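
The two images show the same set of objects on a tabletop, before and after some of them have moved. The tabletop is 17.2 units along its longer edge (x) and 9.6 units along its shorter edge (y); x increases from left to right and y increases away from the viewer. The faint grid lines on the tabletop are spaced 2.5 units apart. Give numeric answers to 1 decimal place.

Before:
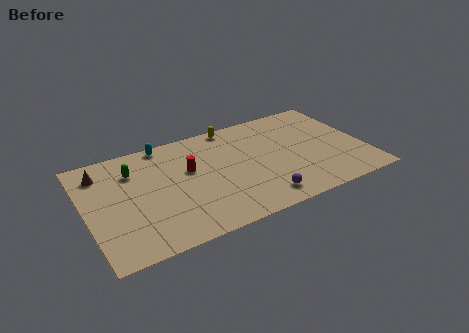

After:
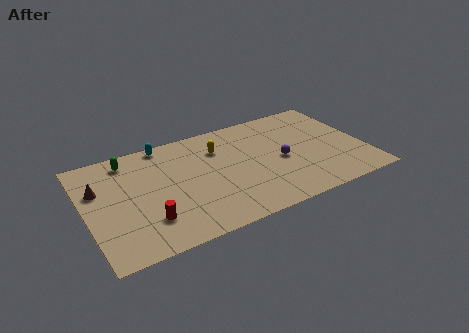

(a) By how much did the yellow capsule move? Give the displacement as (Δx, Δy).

(-1.1, -1.8)

The yellow capsule was at about (9.5, 8.8) and moved to about (8.4, 7.0).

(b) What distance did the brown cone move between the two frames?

1.4

From (1.2, 7.7) to (0.9, 6.3), the brown cone covered √(0.3² + 1.4²) ≈ 1.4 units.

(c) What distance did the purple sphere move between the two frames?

3.4

From (10.3, 1.5) to (12.0, 4.4), the purple sphere covered √(1.7² + 2.9²) ≈ 3.4 units.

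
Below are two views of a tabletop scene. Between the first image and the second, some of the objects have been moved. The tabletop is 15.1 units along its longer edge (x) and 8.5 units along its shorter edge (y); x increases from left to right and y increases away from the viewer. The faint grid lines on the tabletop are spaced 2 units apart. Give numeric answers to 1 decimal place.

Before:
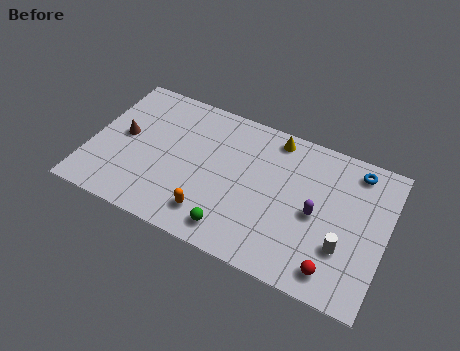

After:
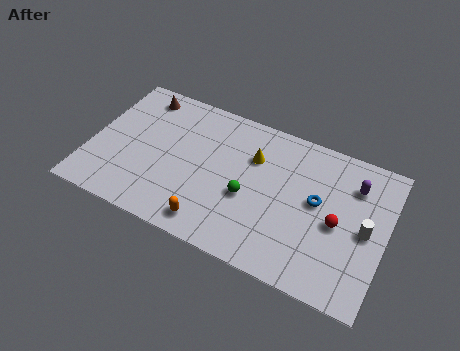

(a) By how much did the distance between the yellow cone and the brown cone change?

-1.8

The distance was about 8.1 in the first image and 6.3 in the second, so they moved 1.8 units closer together.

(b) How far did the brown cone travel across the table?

2.8

From (1.6, 4.5) to (2.1, 7.3), the brown cone covered √(0.5² + 2.8²) ≈ 2.8 units.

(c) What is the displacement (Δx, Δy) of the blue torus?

(-1.7, -2.6)

From the two frames, the blue torus sits at roughly (13.3, 7.3) before and (11.6, 4.7) after.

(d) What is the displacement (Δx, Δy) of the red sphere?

(-0.1, 2.6)

The red sphere started near (12.8, 1.3) and ended near (12.7, 3.9).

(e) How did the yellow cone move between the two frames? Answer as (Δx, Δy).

(-0.9, -1.6)

The yellow cone was at about (9.1, 7.5) and moved to about (8.2, 5.9).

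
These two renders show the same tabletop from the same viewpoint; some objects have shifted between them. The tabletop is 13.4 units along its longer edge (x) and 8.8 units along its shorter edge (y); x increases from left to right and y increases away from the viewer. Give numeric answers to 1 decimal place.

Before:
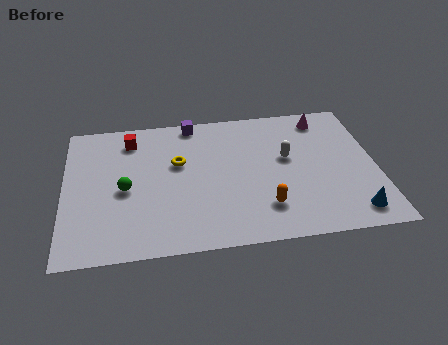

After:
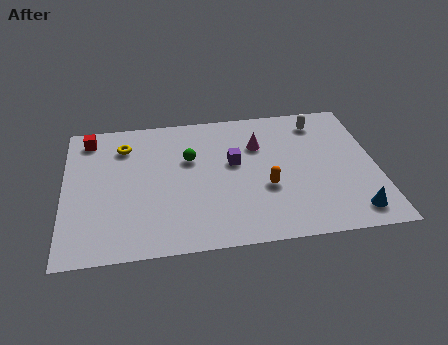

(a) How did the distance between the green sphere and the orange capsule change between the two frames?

-2.3

Before: roughly 6.2 units apart; after: 3.9. That's 2.3 units closer together.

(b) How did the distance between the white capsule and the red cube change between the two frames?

+3.0

They were about 7.0 units apart before and 10.0 after — 3.0 units further apart.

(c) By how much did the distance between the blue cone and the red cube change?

+1.7

They were about 11.0 units apart before and 12.7 after — 1.7 units further apart.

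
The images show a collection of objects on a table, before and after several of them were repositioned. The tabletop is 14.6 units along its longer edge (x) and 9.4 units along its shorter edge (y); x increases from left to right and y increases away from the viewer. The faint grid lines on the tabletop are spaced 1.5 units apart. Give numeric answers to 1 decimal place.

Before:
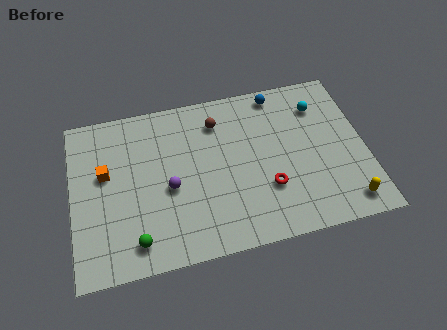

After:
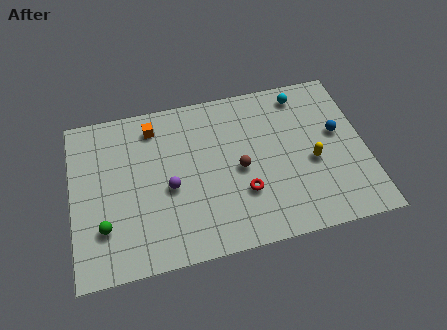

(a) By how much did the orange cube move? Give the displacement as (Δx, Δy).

(2.5, 2.2)

The orange cube started near (1.7, 5.6) and ended near (4.2, 7.8).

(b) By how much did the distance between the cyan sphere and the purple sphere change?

-0.3

Before: roughly 8.3 units apart; after: 8.0. That's 0.3 units closer together.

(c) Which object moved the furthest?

the blue sphere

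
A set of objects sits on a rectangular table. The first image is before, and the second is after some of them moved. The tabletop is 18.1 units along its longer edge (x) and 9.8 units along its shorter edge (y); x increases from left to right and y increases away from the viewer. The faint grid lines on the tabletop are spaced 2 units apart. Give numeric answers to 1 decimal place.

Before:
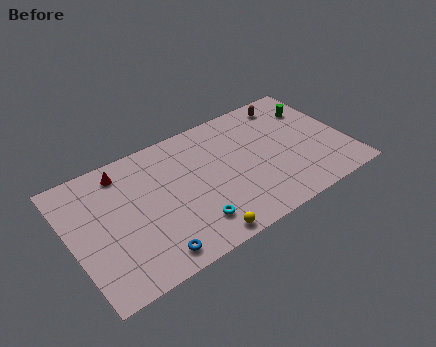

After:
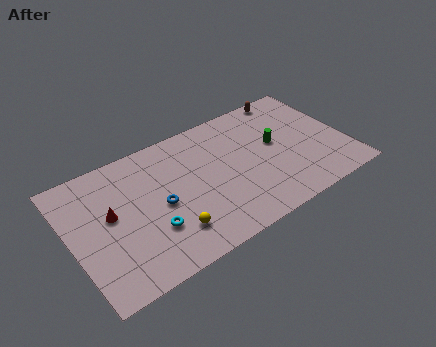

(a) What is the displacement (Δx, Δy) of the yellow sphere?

(-1.7, 1.4)

The yellow sphere was at about (7.7, 0.9) and moved to about (6.0, 2.3).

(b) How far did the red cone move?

3.0

From (3.8, 8.3) to (2.6, 5.5), the red cone covered √(1.2² + 2.8²) ≈ 3.0 units.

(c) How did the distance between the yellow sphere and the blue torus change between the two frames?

-0.8

Before: roughly 3.1 units apart; after: 2.3. That's 0.8 units closer together.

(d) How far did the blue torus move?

3.5

The blue torus was near (4.6, 1.3) before and (5.7, 4.6) after, so it travelled √(1.1² + 3.3²) ≈ 3.5 units.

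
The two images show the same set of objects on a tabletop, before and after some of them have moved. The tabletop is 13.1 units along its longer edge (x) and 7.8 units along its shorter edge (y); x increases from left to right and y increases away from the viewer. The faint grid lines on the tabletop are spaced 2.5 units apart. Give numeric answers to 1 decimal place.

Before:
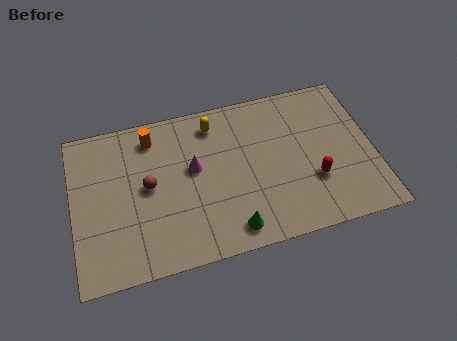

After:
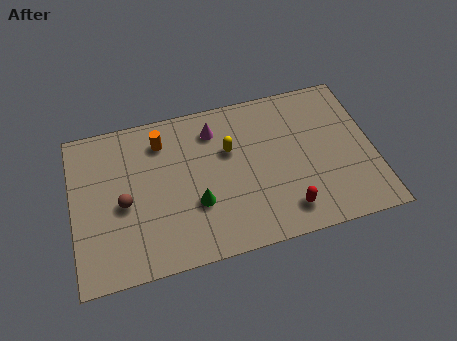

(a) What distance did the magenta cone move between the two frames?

2.0

The magenta cone moved from about (5.3, 4.5) to (6.3, 6.2), a distance of √(1.0² + 1.7²) ≈ 2.0.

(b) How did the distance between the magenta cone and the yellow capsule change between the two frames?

-0.9

They were about 2.2 units apart before and 1.3 after — 0.9 units closer together.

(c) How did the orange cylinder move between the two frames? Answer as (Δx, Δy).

(0.4, -0.3)

The orange cylinder started near (3.6, 6.5) and ended near (4.0, 6.2).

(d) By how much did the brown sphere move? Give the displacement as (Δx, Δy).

(-1.1, -0.6)

From the two frames, the brown sphere sits at roughly (3.3, 4.1) before and (2.2, 3.5) after.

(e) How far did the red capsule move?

1.8

The red capsule moved from about (10.4, 2.6) to (9.1, 1.4), a distance of √(1.3² + 1.2²) ≈ 1.8.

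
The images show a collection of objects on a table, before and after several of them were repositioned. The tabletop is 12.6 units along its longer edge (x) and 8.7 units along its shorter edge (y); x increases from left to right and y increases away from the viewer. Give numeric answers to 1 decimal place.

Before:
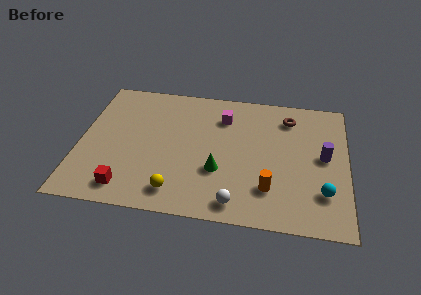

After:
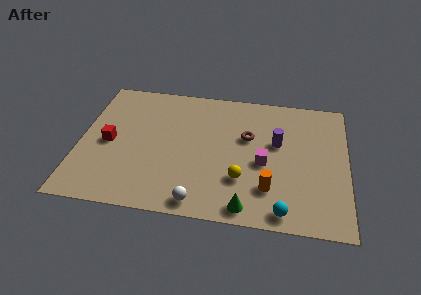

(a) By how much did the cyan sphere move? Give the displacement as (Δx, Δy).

(-1.8, -1.4)

The cyan sphere started near (11.5, 2.3) and ended near (9.7, 0.9).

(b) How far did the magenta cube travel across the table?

3.4

The magenta cube moved from about (6.7, 6.6) to (8.7, 3.8), a distance of √(2.0² + 2.8²) ≈ 3.4.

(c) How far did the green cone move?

2.5

From (6.6, 3.0) to (8.0, 0.9), the green cone covered √(1.4² + 2.1²) ≈ 2.5 units.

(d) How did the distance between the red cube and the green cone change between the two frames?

+2.8

The distance was about 4.5 in the first image and 7.3 in the second, so they moved 2.8 units further apart.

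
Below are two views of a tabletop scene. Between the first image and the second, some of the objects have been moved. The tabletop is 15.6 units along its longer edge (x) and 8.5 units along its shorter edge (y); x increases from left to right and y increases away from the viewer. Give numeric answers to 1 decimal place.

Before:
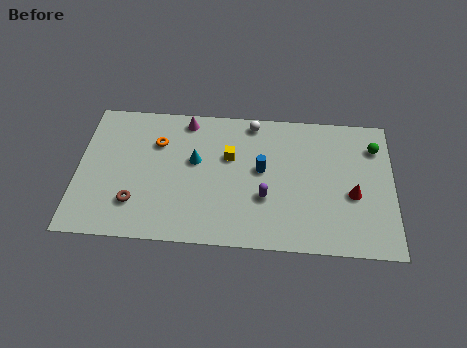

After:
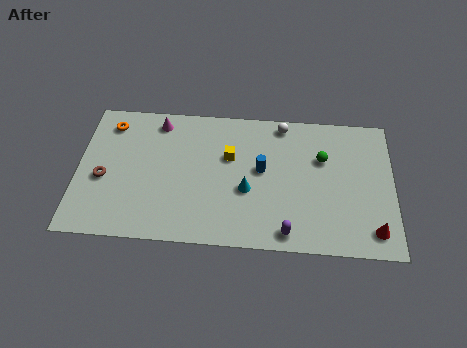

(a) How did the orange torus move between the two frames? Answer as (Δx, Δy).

(-2.4, 1.0)

The orange torus was at about (3.9, 6.0) and moved to about (1.5, 7.0).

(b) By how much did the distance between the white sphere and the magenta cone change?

+2.9

Before: roughly 3.3 units apart; after: 6.2. That's 2.9 units further apart.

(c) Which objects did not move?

the yellow cube and the blue cylinder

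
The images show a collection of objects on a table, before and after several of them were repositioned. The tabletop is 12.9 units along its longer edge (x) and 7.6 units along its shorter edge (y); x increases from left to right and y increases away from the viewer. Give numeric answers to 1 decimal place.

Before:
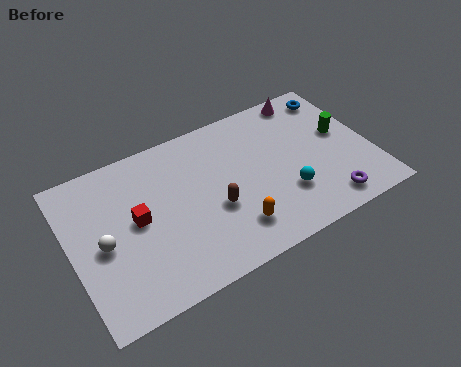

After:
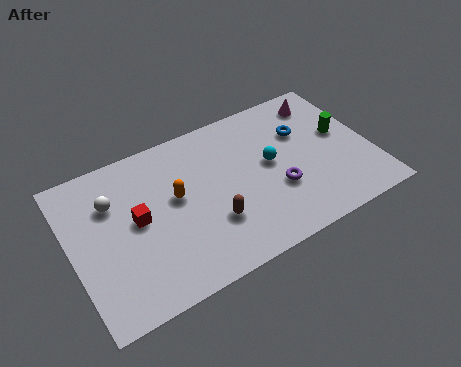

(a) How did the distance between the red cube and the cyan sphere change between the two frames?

-0.6

Before: roughly 6.4 units apart; after: 5.8. That's 0.6 units closer together.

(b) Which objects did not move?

the green cylinder and the red cube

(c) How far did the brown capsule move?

0.6

From (6.0, 3.0) to (5.8, 2.4), the brown capsule covered √(0.2² + 0.6²) ≈ 0.6 units.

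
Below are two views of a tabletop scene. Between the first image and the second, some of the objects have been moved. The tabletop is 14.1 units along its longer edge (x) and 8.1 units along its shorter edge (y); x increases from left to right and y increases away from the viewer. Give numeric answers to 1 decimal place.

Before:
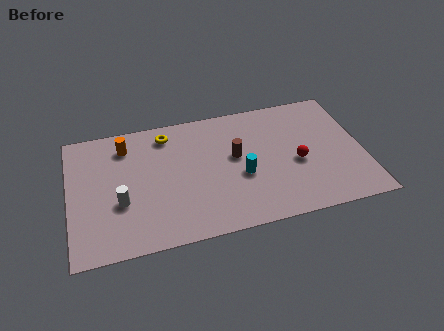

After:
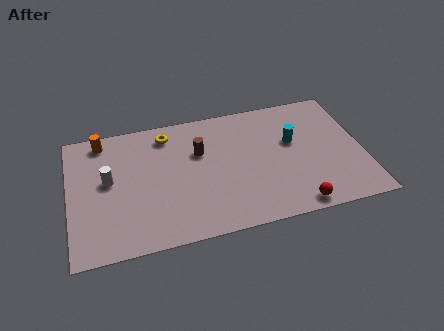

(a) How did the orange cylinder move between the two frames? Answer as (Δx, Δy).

(-1.1, 0.6)

From the two frames, the orange cylinder sits at roughly (2.8, 6.5) before and (1.7, 7.1) after.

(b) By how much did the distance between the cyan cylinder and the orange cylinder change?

+3.1

The distance was about 6.3 in the first image and 9.4 in the second, so they moved 3.1 units further apart.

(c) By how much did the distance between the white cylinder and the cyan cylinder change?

+3.1

They were about 5.8 units apart before and 8.9 after — 3.1 units further apart.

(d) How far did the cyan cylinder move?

3.1

From (8.2, 3.3) to (10.8, 4.9), the cyan cylinder covered √(2.6² + 1.6²) ≈ 3.1 units.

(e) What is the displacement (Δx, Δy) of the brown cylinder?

(-1.7, 0.7)

The brown cylinder started near (8.0, 4.6) and ended near (6.3, 5.3).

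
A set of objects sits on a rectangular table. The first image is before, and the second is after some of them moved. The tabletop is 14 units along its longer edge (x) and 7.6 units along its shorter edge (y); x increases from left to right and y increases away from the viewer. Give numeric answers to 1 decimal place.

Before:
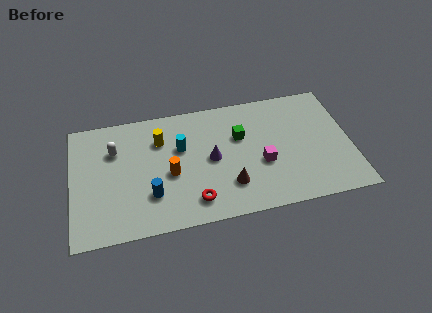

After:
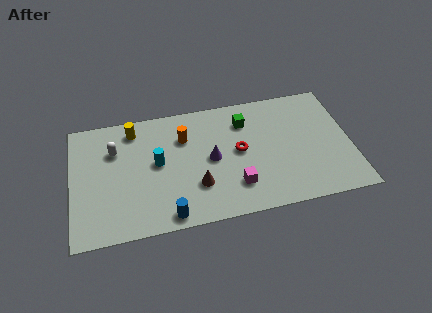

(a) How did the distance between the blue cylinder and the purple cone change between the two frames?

+0.3

They were about 3.5 units apart before and 3.8 after — 0.3 units further apart.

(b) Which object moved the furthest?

the red torus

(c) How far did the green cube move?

0.9

The green cube was near (8.5, 4.9) before and (8.8, 5.8) after, so it travelled √(0.3² + 0.9²) ≈ 0.9 units.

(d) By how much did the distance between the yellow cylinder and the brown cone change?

+0.3

The distance was about 4.8 in the first image and 5.1 in the second, so they moved 0.3 units further apart.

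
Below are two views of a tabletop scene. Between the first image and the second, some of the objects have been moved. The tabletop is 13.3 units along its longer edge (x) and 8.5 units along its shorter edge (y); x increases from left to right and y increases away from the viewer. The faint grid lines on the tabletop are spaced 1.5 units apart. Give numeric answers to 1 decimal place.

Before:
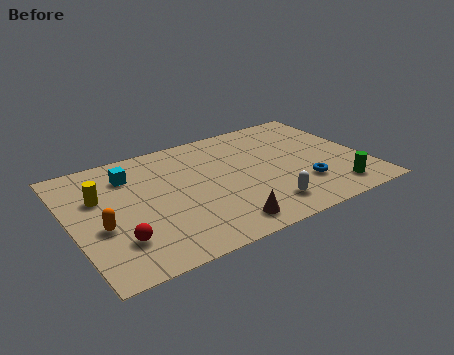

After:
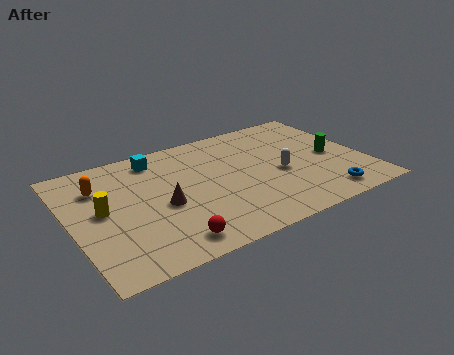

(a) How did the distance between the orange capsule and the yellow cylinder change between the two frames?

-0.4

The distance was about 2.1 in the first image and 1.7 in the second, so they moved 0.4 units closer together.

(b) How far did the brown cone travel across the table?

3.4

The brown cone was near (6.3, 1.2) before and (4.0, 3.7) after, so it travelled √(2.3² + 2.5²) ≈ 3.4 units.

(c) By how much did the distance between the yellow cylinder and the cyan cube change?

+2.1

The distance was about 1.8 in the first image and 3.9 in the second, so they moved 2.1 units further apart.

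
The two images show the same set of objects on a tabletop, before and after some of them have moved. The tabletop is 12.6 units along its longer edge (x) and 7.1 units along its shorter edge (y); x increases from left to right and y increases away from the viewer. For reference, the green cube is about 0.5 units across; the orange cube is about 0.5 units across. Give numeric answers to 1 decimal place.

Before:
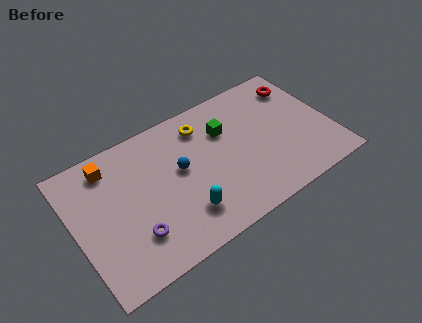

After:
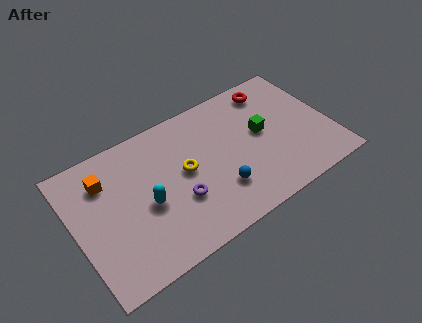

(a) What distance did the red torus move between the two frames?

1.4

From (11.5, 5.6) to (10.2, 6.0), the red torus covered √(1.3² + 0.4²) ≈ 1.4 units.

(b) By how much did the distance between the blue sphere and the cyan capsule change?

+1.3

The distance was about 2.3 in the first image and 3.6 in the second, so they moved 1.3 units further apart.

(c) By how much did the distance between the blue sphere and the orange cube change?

+2.4

They were about 3.7 units apart before and 6.1 after — 2.4 units further apart.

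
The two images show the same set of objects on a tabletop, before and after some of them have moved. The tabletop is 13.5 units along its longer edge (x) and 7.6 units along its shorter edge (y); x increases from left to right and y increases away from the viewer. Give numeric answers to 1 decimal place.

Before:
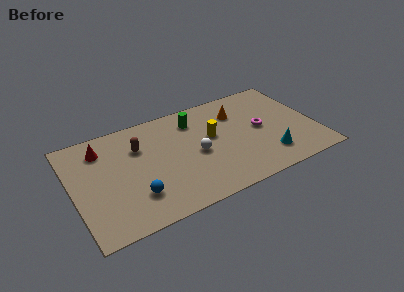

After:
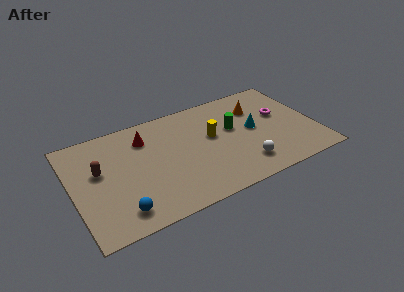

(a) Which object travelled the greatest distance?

the white sphere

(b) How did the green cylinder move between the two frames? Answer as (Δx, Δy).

(2.0, -1.5)

From the two frames, the green cylinder sits at roughly (7.0, 6.0) before and (9.0, 4.5) after.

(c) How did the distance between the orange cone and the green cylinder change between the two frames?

-0.6

Before: roughly 2.4 units apart; after: 1.8. That's 0.6 units closer together.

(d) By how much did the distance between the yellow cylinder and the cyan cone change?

-1.6

The distance was about 3.9 in the first image and 2.3 in the second, so they moved 1.6 units closer together.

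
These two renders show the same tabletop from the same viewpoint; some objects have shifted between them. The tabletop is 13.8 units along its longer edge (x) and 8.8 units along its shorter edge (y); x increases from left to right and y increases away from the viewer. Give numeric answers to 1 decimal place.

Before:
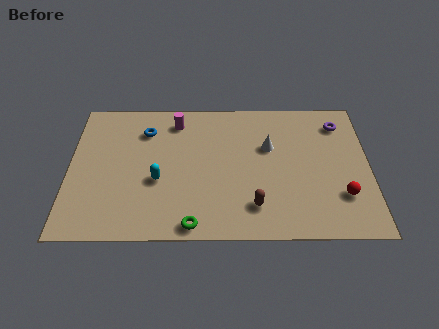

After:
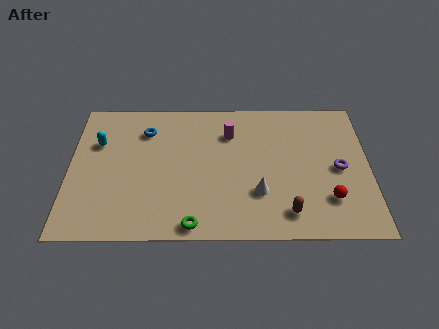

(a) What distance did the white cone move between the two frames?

2.9

The white cone moved from about (9.2, 5.6) to (8.7, 2.7), a distance of √(0.5² + 2.9²) ≈ 2.9.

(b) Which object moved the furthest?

the cyan capsule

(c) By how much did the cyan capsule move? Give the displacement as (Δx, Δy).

(-2.8, 2.4)

From the two frames, the cyan capsule sits at roughly (4.1, 3.5) before and (1.3, 5.9) after.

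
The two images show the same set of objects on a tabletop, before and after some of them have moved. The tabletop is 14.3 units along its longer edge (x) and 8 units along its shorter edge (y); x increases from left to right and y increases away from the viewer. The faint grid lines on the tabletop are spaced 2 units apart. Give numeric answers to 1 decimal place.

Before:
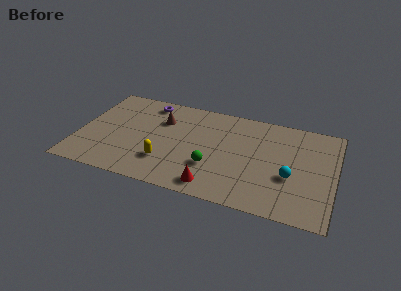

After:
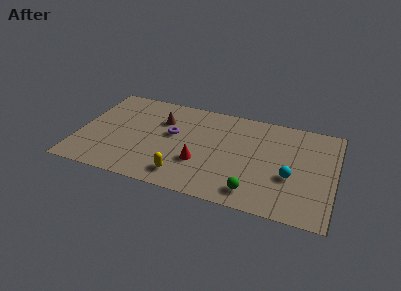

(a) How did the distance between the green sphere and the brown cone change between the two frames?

+2.7

They were about 4.3 units apart before and 7.0 after — 2.7 units further apart.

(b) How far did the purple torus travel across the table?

2.8

From (3.6, 6.9) to (5.2, 4.6), the purple torus covered √(1.6² + 2.3²) ≈ 2.8 units.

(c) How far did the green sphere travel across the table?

2.7

The green sphere was near (7.6, 2.6) before and (10.0, 1.3) after, so it travelled √(2.4² + 1.3²) ≈ 2.7 units.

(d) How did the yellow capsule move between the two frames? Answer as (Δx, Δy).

(1.1, -0.8)

The yellow capsule was at about (5.0, 2.2) and moved to about (6.1, 1.4).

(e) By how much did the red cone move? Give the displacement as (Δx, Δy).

(-0.9, 1.6)

From the two frames, the red cone sits at roughly (7.8, 1.1) before and (6.9, 2.7) after.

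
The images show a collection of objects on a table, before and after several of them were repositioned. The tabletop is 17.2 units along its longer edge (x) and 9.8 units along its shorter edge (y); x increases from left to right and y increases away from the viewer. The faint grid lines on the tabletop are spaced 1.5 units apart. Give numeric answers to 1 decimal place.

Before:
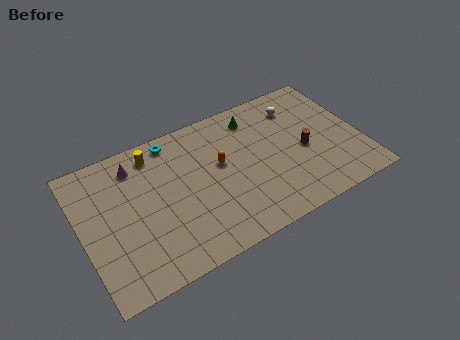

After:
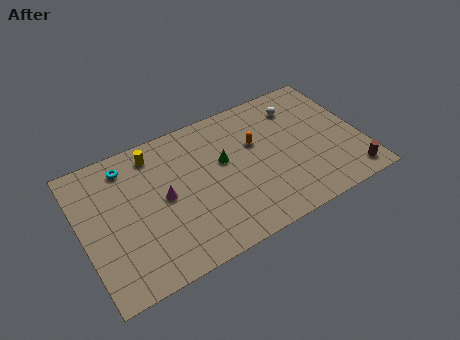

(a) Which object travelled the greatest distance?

the brown cylinder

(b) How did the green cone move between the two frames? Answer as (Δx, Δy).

(-2.3, -2.3)

The green cone was at about (11.1, 8.1) and moved to about (8.8, 5.8).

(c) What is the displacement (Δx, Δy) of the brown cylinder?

(2.4, -3.1)

The brown cylinder started near (13.7, 4.4) and ended near (16.1, 1.3).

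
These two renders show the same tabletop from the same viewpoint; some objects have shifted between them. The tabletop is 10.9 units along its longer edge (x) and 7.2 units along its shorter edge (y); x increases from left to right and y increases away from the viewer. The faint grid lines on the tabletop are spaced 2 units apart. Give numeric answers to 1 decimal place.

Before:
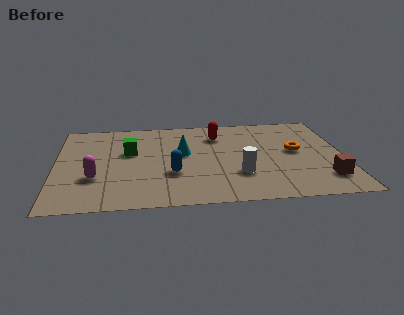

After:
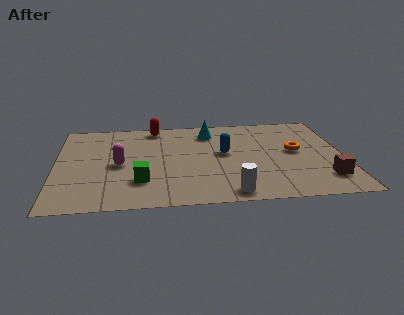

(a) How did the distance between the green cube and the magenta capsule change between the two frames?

-0.8

Before: roughly 2.4 units apart; after: 1.6. That's 0.8 units closer together.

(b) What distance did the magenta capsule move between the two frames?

1.3

The magenta capsule was near (1.5, 2.4) before and (2.4, 3.4) after, so it travelled √(0.9² + 1.0²) ≈ 1.3 units.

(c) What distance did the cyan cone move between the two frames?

2.0

From (4.8, 4.1) to (5.9, 5.8), the cyan cone covered √(1.1² + 1.7²) ≈ 2.0 units.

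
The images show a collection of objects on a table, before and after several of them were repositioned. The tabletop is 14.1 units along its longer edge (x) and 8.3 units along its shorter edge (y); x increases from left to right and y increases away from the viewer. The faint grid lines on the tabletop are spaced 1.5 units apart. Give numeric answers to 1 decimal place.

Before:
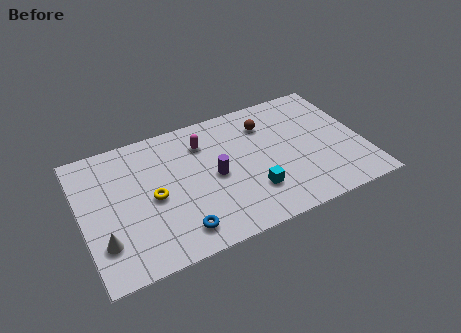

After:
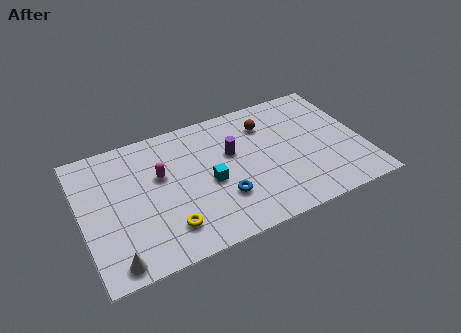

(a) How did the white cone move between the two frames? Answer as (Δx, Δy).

(0.4, -1.3)

The white cone was at about (0.9, 2.2) and moved to about (1.3, 0.9).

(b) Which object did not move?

the brown sphere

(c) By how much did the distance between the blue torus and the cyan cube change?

-2.6

The distance was about 3.9 in the first image and 1.3 in the second, so they moved 2.6 units closer together.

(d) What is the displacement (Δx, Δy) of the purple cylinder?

(1.0, 1.1)

The purple cylinder started near (6.6, 4.0) and ended near (7.6, 5.1).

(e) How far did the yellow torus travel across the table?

2.2

The yellow torus was near (3.5, 3.9) before and (4.0, 1.8) after, so it travelled √(0.5² + 2.1²) ≈ 2.2 units.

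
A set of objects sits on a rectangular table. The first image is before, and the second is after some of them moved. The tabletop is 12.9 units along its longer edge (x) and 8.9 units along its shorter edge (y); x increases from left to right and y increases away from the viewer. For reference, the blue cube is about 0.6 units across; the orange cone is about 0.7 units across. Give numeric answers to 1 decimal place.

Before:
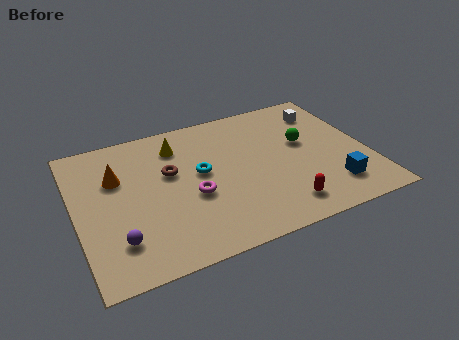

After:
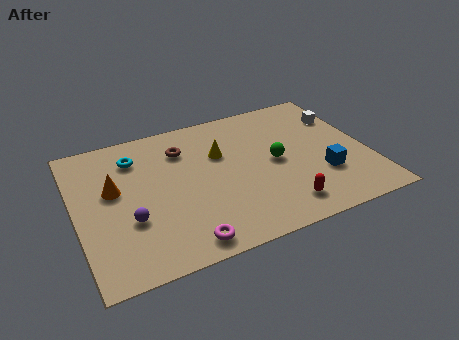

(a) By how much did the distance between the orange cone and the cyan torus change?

-1.7

They were about 3.7 units apart before and 2.0 after — 1.7 units closer together.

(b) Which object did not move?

the red capsule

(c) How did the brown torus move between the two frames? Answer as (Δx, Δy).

(0.7, 1.3)

The brown torus was at about (4.2, 5.4) and moved to about (4.9, 6.7).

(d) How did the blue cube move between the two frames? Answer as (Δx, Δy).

(-0.3, 0.9)

The blue cube started near (11.0, 1.9) and ended near (10.7, 2.8).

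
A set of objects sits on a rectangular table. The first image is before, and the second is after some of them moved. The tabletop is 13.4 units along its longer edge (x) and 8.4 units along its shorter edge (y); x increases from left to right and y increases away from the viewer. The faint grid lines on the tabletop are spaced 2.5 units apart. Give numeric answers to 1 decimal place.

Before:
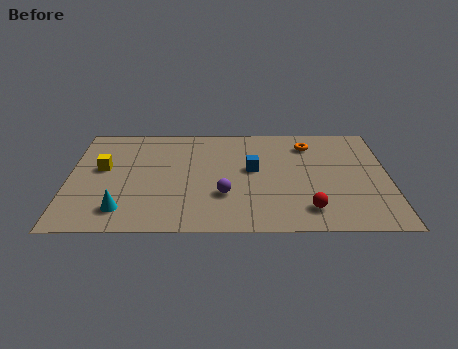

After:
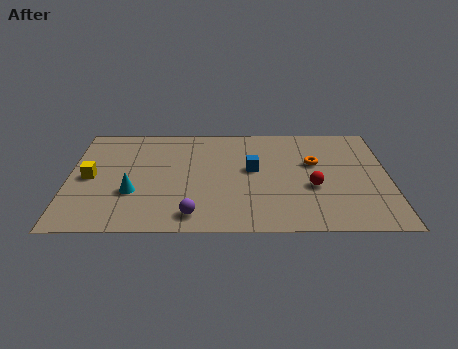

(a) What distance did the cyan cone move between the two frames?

1.4

The cyan cone was near (2.3, 1.6) before and (2.7, 2.9) after, so it travelled √(0.4² + 1.3²) ≈ 1.4 units.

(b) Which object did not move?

the blue cube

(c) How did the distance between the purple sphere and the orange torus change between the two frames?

+1.1

Before: roughly 5.4 units apart; after: 6.5. That's 1.1 units further apart.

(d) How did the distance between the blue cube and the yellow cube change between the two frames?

+0.5

They were about 6.3 units apart before and 6.8 after — 0.5 units further apart.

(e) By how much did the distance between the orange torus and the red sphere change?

-3.2

The distance was about 5.1 in the first image and 1.9 in the second, so they moved 3.2 units closer together.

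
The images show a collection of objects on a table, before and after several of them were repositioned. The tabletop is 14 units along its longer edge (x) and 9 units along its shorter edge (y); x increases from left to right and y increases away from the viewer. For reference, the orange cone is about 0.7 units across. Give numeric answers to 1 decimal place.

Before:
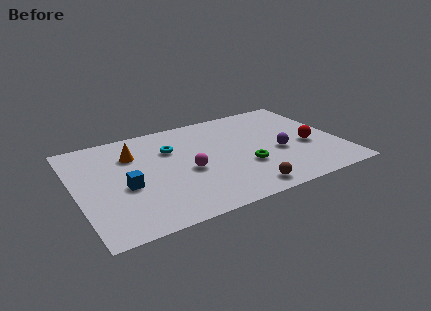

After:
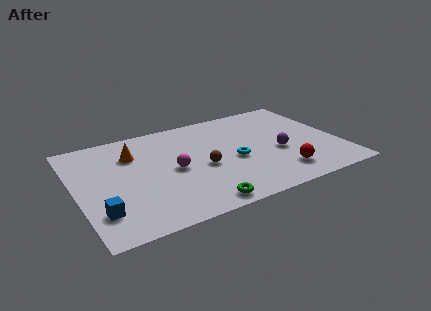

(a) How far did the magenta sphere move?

0.8

From (5.8, 3.9) to (5.1, 4.3), the magenta sphere covered √(0.7² + 0.4²) ≈ 0.8 units.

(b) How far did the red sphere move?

2.6

From (12.3, 3.7) to (10.5, 1.8), the red sphere covered √(1.8² + 1.9²) ≈ 2.6 units.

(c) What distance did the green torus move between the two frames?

3.6

The green torus moved from about (8.8, 3.1) to (6.0, 0.9), a distance of √(2.8² + 2.2²) ≈ 3.6.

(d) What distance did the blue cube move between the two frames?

2.2

The blue cube was near (2.5, 3.8) before and (1.0, 2.2) after, so it travelled √(1.5² + 1.6²) ≈ 2.2 units.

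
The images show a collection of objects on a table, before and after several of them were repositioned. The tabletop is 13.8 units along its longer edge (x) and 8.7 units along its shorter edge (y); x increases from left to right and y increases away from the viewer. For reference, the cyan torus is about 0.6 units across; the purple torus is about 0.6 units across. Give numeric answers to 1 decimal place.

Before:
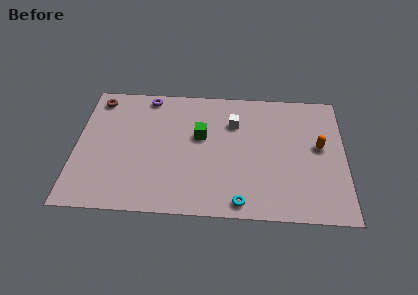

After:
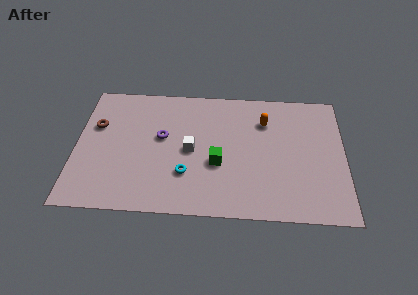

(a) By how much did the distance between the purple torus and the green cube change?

-0.5

The distance was about 3.8 in the first image and 3.3 in the second, so they moved 0.5 units closer together.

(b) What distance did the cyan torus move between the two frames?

3.3

The cyan torus was near (8.5, 0.9) before and (5.7, 2.6) after, so it travelled √(2.8² + 1.7²) ≈ 3.3 units.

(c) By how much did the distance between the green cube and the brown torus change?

+0.8

The distance was about 5.9 in the first image and 6.7 in the second, so they moved 0.8 units further apart.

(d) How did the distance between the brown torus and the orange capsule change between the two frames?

-3.1

The distance was about 11.8 in the first image and 8.7 in the second, so they moved 3.1 units closer together.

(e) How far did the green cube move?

2.0

The green cube moved from about (6.4, 5.2) to (7.3, 3.4), a distance of √(0.9² + 1.8²) ≈ 2.0.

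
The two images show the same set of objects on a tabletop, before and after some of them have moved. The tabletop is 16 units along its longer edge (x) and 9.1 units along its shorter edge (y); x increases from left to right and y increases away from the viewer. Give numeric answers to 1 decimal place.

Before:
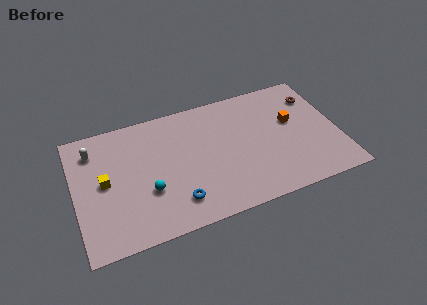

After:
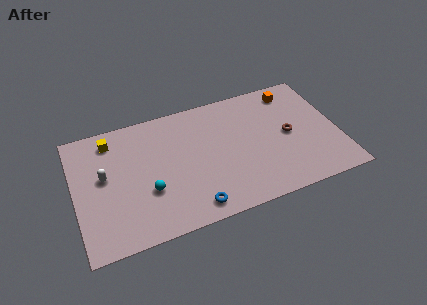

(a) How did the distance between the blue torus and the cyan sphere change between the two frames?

+1.1

Before: roughly 2.1 units apart; after: 3.2. That's 1.1 units further apart.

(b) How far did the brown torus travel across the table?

3.1

From (14.9, 6.9) to (13.0, 4.5), the brown torus covered √(1.9² + 2.4²) ≈ 3.1 units.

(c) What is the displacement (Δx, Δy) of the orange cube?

(0.3, 2.3)

The orange cube started near (13.3, 5.4) and ended near (13.6, 7.7).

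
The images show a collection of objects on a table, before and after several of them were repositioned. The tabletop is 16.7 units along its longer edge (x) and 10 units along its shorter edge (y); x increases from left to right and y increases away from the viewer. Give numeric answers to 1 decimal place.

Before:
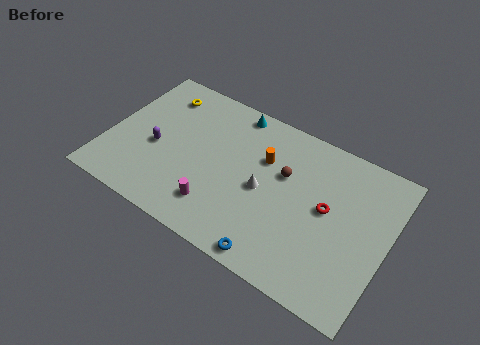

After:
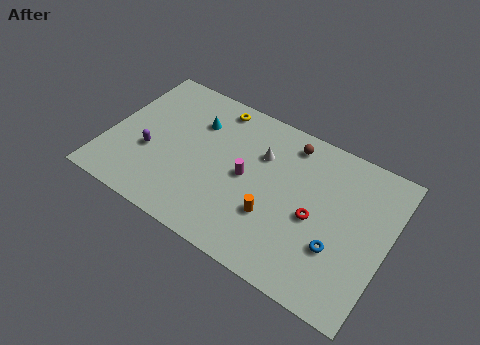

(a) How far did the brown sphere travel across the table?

2.2

The brown sphere moved from about (10.4, 6.3) to (10.4, 8.5), a distance of √(0.0² + 2.2²) ≈ 2.2.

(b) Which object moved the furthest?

the blue torus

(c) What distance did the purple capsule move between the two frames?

0.6

The purple capsule moved from about (2.9, 4.3) to (2.6, 3.8), a distance of √(0.3² + 0.5²) ≈ 0.6.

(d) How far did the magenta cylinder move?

3.1

The magenta cylinder moved from about (7.0, 2.2) to (8.3, 5.0), a distance of √(1.3² + 2.8²) ≈ 3.1.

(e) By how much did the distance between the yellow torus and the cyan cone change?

-2.7

The distance was about 4.5 in the first image and 1.8 in the second, so they moved 2.7 units closer together.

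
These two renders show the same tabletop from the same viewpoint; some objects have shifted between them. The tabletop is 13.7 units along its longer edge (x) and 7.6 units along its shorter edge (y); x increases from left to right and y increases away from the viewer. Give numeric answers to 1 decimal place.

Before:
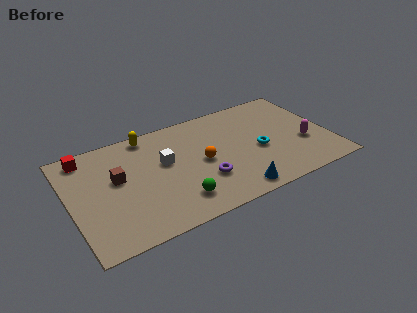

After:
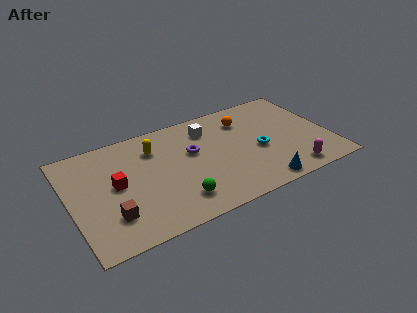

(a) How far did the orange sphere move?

3.3

From (6.9, 3.7) to (9.5, 5.8), the orange sphere covered √(2.6² + 2.1²) ≈ 3.3 units.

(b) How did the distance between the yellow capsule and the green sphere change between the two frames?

-1.1

The distance was about 5.3 in the first image and 4.2 in the second, so they moved 1.1 units closer together.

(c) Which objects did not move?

the green sphere and the cyan torus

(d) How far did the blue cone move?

1.4

The blue cone moved from about (8.2, 0.9) to (9.6, 0.8), a distance of √(1.4² + 0.1²) ≈ 1.4.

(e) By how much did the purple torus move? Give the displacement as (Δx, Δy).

(-0.3, 2.2)

The purple torus started near (6.8, 2.4) and ended near (6.5, 4.6).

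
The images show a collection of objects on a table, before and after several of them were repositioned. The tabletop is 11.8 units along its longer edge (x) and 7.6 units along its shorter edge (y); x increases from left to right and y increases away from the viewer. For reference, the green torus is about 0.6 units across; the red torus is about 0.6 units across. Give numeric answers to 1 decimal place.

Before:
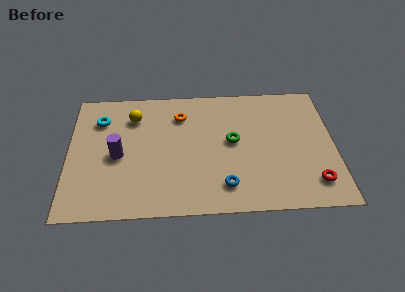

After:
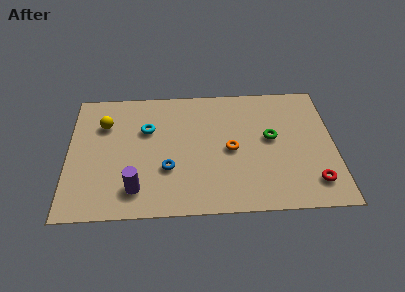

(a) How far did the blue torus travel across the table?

2.7

From (6.9, 1.5) to (4.4, 2.6), the blue torus covered √(2.5² + 1.1²) ≈ 2.7 units.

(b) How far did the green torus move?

1.7

From (7.3, 4.1) to (9.0, 4.2), the green torus covered √(1.7² + 0.1²) ≈ 1.7 units.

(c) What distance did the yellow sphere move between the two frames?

1.4

The yellow sphere moved from about (2.9, 5.8) to (1.6, 5.4), a distance of √(1.3² + 0.4²) ≈ 1.4.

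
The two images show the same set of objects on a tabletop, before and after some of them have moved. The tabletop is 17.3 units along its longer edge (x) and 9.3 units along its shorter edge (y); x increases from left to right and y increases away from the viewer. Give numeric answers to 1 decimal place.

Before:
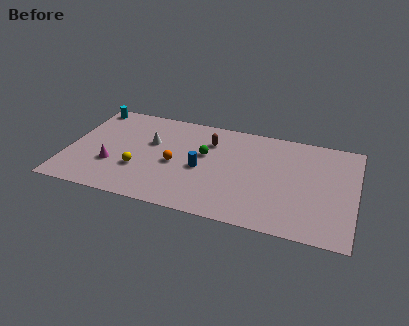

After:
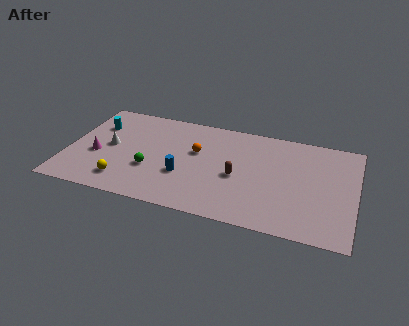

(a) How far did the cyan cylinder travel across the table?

1.8

From (0.9, 8.3) to (1.5, 6.6), the cyan cylinder covered √(0.6² + 1.7²) ≈ 1.8 units.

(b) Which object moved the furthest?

the green sphere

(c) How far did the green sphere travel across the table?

3.9

The green sphere moved from about (8.2, 5.6) to (5.1, 3.3), a distance of √(3.1² + 2.3²) ≈ 3.9.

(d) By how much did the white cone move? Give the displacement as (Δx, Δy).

(-2.4, -1.0)

The white cone started near (4.9, 5.8) and ended near (2.5, 4.8).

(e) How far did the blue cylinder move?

1.3

The blue cylinder moved from about (8.1, 4.2) to (7.1, 3.3), a distance of √(1.0² + 0.9²) ≈ 1.3.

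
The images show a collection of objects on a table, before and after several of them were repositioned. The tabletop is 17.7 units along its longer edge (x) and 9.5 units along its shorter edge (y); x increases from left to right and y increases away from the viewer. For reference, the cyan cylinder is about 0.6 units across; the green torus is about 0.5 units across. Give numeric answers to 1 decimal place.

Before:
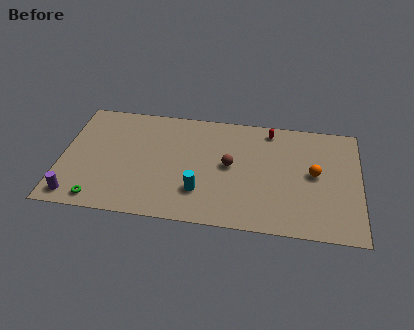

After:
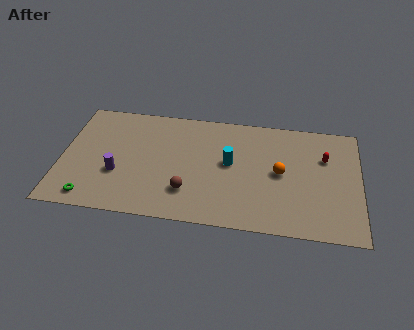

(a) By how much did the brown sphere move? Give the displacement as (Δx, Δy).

(-2.4, -2.5)

The brown sphere was at about (10.0, 5.0) and moved to about (7.6, 2.5).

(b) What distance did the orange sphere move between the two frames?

2.0

The orange sphere was near (15.0, 5.0) before and (13.0, 4.8) after, so it travelled √(2.0² + 0.2²) ≈ 2.0 units.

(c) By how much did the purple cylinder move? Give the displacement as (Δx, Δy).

(2.4, 2.2)

From the two frames, the purple cylinder sits at roughly (1.0, 1.2) before and (3.4, 3.4) after.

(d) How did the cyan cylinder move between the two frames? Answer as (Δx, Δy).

(1.7, 2.6)

The cyan cylinder was at about (8.3, 2.6) and moved to about (10.0, 5.2).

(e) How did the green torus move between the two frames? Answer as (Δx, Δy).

(-0.5, 0.1)

From the two frames, the green torus sits at roughly (2.4, 1.1) before and (1.9, 1.2) after.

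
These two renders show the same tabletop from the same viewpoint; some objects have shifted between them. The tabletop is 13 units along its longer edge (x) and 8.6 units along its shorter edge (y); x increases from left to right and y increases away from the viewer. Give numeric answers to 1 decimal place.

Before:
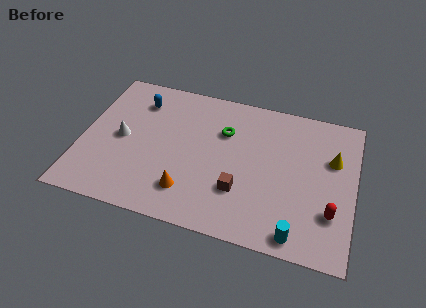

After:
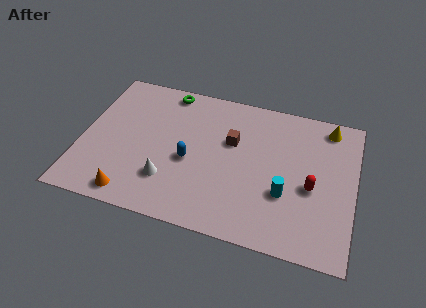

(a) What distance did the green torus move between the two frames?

3.4

The green torus moved from about (6.7, 5.9) to (3.8, 7.7), a distance of √(2.9² + 1.8²) ≈ 3.4.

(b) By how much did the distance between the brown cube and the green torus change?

+0.6

Before: roughly 3.4 units apart; after: 4.0. That's 0.6 units further apart.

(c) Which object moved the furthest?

the blue capsule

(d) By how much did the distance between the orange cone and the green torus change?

+2.6

They were about 4.2 units apart before and 6.8 after — 2.6 units further apart.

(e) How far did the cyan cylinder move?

2.2

The cyan cylinder moved from about (10.5, 0.9) to (9.8, 3.0), a distance of √(0.7² + 2.1²) ≈ 2.2.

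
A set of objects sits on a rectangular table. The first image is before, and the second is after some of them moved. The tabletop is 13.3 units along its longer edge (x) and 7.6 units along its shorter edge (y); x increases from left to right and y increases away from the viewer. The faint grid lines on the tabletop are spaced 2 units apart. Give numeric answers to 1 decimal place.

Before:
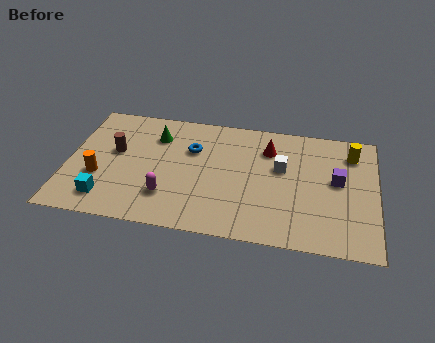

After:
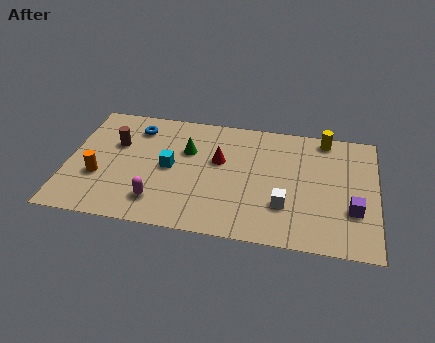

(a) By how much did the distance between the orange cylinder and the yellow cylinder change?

-0.9

The distance was about 11.3 in the first image and 10.4 in the second, so they moved 0.9 units closer together.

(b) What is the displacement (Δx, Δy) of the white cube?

(0.2, -2.3)

The white cube started near (9.2, 4.6) and ended near (9.4, 2.3).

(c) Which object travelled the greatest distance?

the cyan cube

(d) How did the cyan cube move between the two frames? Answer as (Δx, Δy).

(2.6, 2.4)

The cyan cube was at about (1.8, 1.4) and moved to about (4.4, 3.8).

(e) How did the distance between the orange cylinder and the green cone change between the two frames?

+0.6

Before: roughly 3.8 units apart; after: 4.4. That's 0.6 units further apart.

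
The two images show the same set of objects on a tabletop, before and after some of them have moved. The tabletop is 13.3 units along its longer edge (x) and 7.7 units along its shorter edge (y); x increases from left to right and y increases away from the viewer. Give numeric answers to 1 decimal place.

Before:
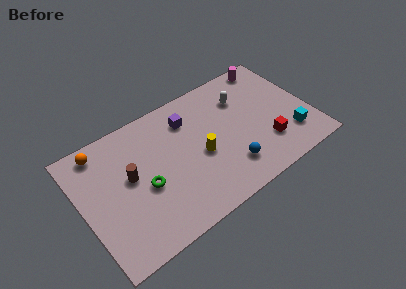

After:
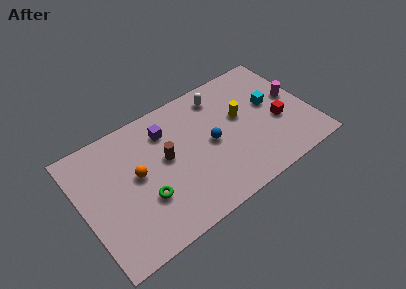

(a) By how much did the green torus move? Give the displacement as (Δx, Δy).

(-0.1, -0.7)

The green torus started near (3.5, 3.3) and ended near (3.4, 2.6).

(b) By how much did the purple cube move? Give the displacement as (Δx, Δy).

(-1.3, 0.0)

The purple cube was at about (6.5, 5.9) and moved to about (5.2, 5.9).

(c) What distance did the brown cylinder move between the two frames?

2.1

The brown cylinder was near (2.8, 4.3) before and (4.9, 4.3) after, so it travelled √(2.1² + 0.0²) ≈ 2.1 units.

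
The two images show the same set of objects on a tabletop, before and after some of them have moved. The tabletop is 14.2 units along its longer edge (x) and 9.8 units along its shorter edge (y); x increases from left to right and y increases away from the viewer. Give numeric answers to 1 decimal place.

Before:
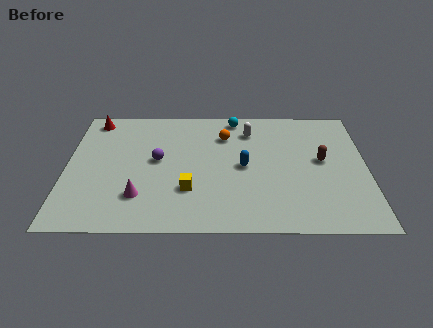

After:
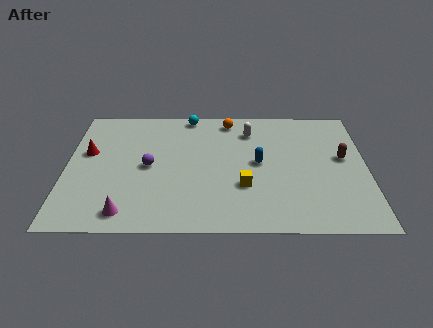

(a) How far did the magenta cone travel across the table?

1.3

The magenta cone was near (3.5, 2.5) before and (2.9, 1.3) after, so it travelled √(0.6² + 1.2²) ≈ 1.3 units.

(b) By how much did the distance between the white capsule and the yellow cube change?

-1.1

The distance was about 5.5 in the first image and 4.4 in the second, so they moved 1.1 units closer together.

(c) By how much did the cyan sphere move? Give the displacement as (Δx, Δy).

(-2.2, 0.2)

The cyan sphere was at about (8.0, 8.8) and moved to about (5.8, 9.0).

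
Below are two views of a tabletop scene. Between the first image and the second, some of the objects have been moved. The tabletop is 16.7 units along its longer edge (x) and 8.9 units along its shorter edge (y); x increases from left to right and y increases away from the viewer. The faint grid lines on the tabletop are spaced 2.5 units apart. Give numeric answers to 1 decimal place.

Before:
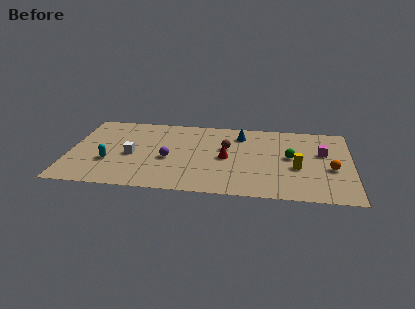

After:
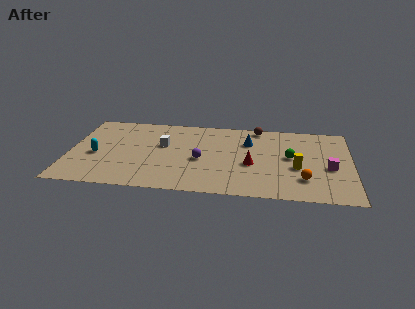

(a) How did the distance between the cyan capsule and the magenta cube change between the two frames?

+1.0

Before: roughly 12.8 units apart; after: 13.8. That's 1.0 units further apart.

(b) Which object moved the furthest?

the brown sphere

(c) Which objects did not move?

the green sphere and the yellow cylinder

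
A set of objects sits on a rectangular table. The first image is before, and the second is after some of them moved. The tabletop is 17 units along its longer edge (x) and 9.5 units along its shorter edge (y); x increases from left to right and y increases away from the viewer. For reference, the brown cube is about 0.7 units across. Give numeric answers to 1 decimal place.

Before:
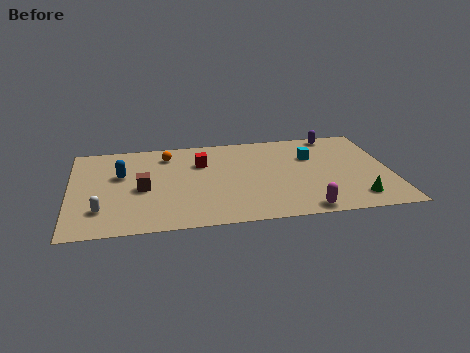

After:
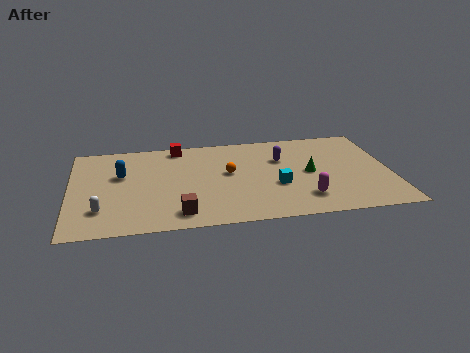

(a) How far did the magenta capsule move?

1.2

The magenta capsule was near (12.2, 0.9) before and (12.3, 2.1) after, so it travelled √(0.1² + 1.2²) ≈ 1.2 units.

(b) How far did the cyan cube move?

3.4

The cyan cube moved from about (12.9, 6.4) to (10.9, 3.6), a distance of √(2.0² + 2.8²) ≈ 3.4.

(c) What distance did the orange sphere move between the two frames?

4.0

The orange sphere was near (5.2, 7.7) before and (8.4, 5.3) after, so it travelled √(3.2² + 2.4²) ≈ 4.0 units.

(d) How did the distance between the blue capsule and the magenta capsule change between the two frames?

-0.4

The distance was about 10.7 in the first image and 10.3 in the second, so they moved 0.4 units closer together.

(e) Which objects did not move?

the white capsule and the blue capsule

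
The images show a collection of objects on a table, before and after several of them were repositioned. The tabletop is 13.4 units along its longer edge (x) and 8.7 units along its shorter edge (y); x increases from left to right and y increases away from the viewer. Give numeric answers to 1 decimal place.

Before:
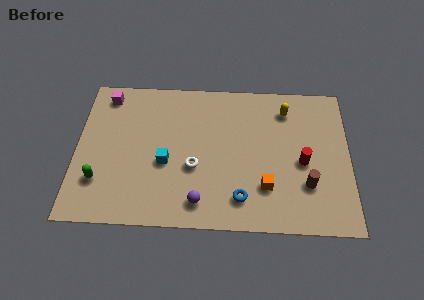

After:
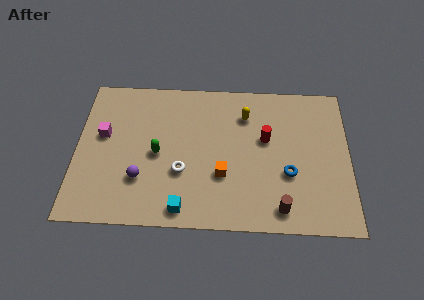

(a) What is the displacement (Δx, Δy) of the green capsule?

(2.8, 1.7)

The green capsule was at about (1.2, 2.4) and moved to about (4.0, 4.1).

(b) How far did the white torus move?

0.7

The white torus was near (5.8, 3.4) before and (5.2, 3.1) after, so it travelled √(0.6² + 0.3²) ≈ 0.7 units.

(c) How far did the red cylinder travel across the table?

2.2

The red cylinder moved from about (11.1, 3.9) to (9.3, 5.2), a distance of √(1.8² + 1.3²) ≈ 2.2.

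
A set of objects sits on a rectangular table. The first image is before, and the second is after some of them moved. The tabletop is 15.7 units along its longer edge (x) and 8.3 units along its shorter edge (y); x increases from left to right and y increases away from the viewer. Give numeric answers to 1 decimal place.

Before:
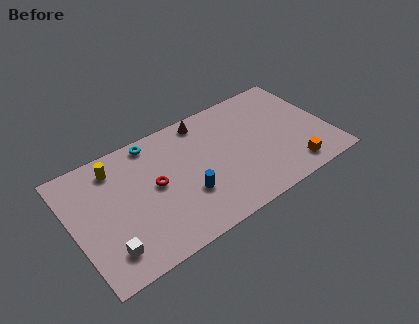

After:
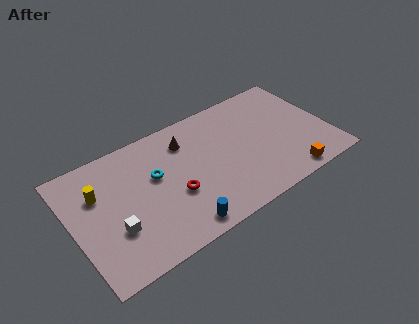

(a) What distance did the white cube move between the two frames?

1.3

The white cube moved from about (1.7, 1.7) to (2.3, 2.8), a distance of √(0.6² + 1.1²) ≈ 1.3.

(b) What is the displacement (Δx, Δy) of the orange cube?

(-0.3, -0.4)

The orange cube was at about (13.0, 1.3) and moved to about (12.7, 0.9).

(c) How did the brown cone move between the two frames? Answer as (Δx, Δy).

(-1.3, -0.9)

From the two frames, the brown cone sits at roughly (8.5, 7.3) before and (7.2, 6.4) after.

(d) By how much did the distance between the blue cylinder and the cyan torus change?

-0.7

The distance was about 4.8 in the first image and 4.1 in the second, so they moved 0.7 units closer together.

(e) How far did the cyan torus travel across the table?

2.4

The cyan torus was near (5.3, 7.4) before and (5.1, 5.0) after, so it travelled √(0.2² + 2.4²) ≈ 2.4 units.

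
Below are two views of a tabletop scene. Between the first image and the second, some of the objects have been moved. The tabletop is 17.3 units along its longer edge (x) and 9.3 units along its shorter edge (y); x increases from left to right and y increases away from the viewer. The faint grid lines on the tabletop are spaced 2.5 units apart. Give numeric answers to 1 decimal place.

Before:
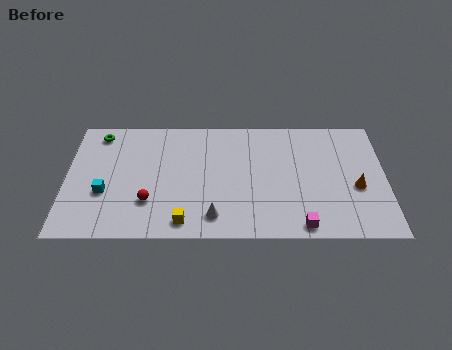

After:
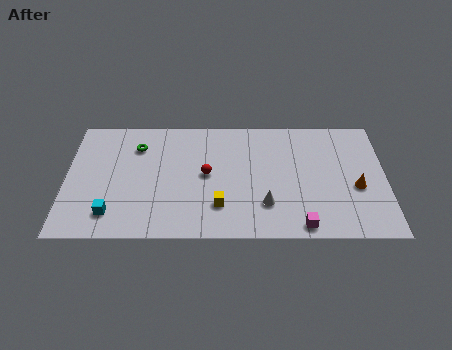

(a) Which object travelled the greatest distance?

the red sphere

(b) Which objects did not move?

the magenta cube and the orange cone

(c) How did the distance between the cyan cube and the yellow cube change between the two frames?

+1.0

The distance was about 4.8 in the first image and 5.8 in the second, so they moved 1.0 units further apart.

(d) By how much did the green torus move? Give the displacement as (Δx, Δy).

(2.1, -1.0)

The green torus was at about (1.7, 8.0) and moved to about (3.8, 7.0).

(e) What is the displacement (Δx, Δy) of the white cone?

(2.8, 0.9)

The white cone was at about (8.0, 1.6) and moved to about (10.8, 2.5).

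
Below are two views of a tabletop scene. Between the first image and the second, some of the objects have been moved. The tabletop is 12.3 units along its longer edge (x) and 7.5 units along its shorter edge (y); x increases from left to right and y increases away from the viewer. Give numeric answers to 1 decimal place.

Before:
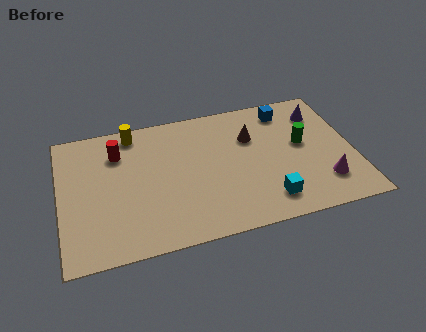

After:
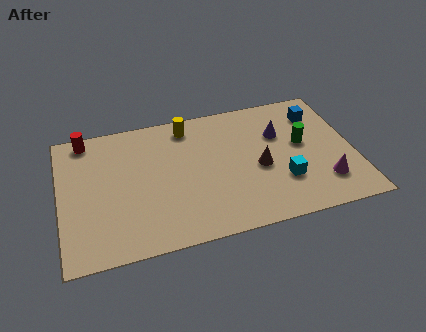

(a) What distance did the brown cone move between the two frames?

1.8

From (8.1, 5.1) to (8.3, 3.3), the brown cone covered √(0.2² + 1.8²) ≈ 1.8 units.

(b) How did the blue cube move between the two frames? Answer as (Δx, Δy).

(1.3, -0.5)

From the two frames, the blue cube sits at roughly (9.7, 6.3) before and (11.0, 5.8) after.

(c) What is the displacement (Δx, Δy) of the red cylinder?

(-1.3, 1.1)

The red cylinder started near (2.5, 5.6) and ended near (1.2, 6.7).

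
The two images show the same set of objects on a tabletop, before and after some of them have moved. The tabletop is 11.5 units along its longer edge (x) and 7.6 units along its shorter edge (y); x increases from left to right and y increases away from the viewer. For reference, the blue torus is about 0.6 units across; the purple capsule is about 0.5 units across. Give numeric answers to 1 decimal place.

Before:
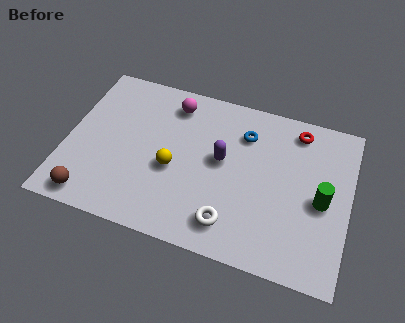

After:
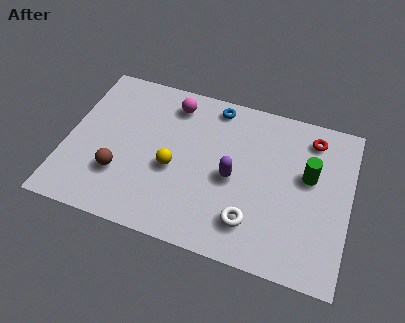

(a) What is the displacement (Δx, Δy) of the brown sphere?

(1.0, 1.4)

The brown sphere started near (1.3, 0.9) and ended near (2.3, 2.3).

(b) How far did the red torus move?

0.6

The red torus was near (9.2, 6.5) before and (9.8, 6.3) after, so it travelled √(0.6² + 0.2²) ≈ 0.6 units.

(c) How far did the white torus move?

0.9

The white torus was near (6.9, 1.4) before and (7.7, 1.7) after, so it travelled √(0.8² + 0.3²) ≈ 0.9 units.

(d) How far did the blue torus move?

1.6

The blue torus was near (7.1, 5.7) before and (5.8, 6.7) after, so it travelled √(1.3² + 1.0²) ≈ 1.6 units.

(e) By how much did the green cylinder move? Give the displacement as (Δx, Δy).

(-0.6, 1.0)

The green cylinder was at about (10.4, 3.5) and moved to about (9.8, 4.5).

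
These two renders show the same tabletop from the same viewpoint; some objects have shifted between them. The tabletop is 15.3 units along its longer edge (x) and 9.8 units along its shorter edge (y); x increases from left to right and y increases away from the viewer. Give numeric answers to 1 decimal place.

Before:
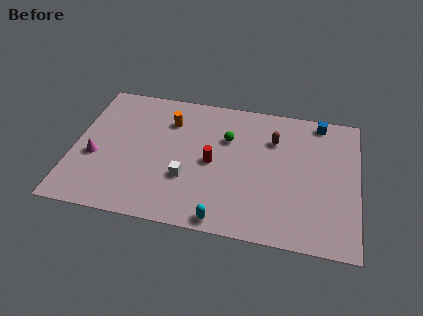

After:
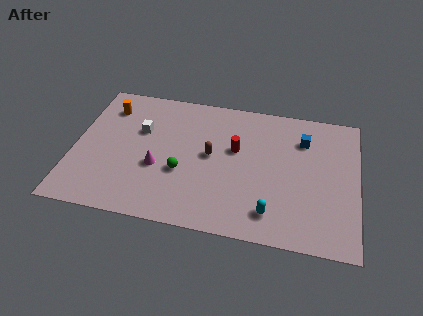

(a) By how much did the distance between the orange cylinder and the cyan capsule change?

+3.6

They were about 7.3 units apart before and 10.9 after — 3.6 units further apart.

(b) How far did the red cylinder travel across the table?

1.7

From (7.5, 4.7) to (8.7, 5.9), the red cylinder covered √(1.2² + 1.2²) ≈ 1.7 units.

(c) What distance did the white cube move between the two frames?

4.0

The white cube was near (6.2, 3.3) before and (3.5, 6.3) after, so it travelled √(2.7² + 3.0²) ≈ 4.0 units.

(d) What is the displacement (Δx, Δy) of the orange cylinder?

(-3.4, 0.4)

The orange cylinder started near (5.0, 7.3) and ended near (1.6, 7.7).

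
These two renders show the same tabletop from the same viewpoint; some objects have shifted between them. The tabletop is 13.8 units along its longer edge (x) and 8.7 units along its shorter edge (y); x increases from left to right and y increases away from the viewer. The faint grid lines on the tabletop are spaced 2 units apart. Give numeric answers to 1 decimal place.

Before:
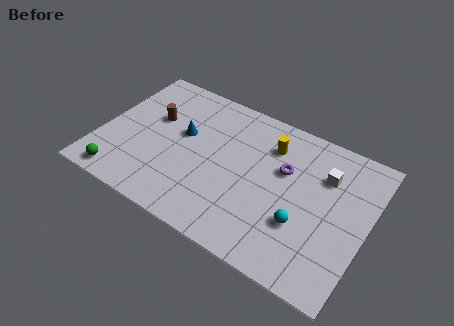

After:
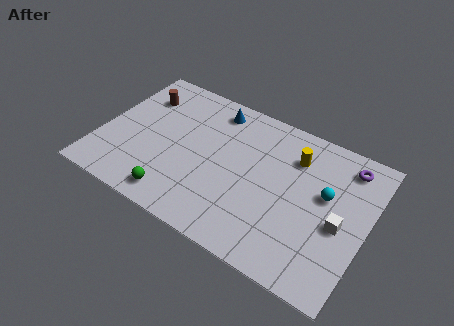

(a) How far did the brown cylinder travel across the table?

1.4

From (2.5, 5.4) to (1.6, 6.5), the brown cylinder covered √(0.9² + 1.1²) ≈ 1.4 units.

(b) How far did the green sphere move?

2.9

The green sphere was near (1.5, 1.0) before and (4.4, 1.2) after, so it travelled √(2.9² + 0.2²) ≈ 2.9 units.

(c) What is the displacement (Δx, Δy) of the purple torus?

(3.0, 1.8)

The purple torus started near (9.4, 5.5) and ended near (12.4, 7.3).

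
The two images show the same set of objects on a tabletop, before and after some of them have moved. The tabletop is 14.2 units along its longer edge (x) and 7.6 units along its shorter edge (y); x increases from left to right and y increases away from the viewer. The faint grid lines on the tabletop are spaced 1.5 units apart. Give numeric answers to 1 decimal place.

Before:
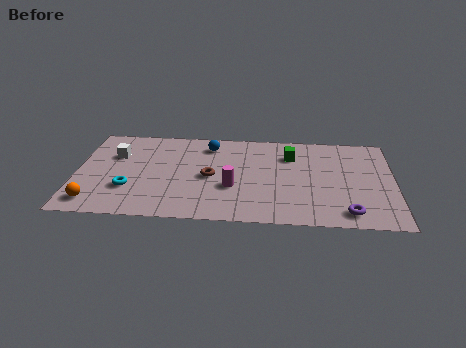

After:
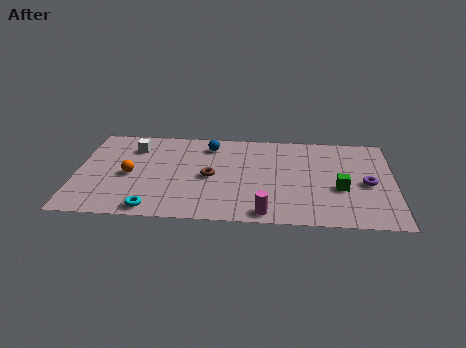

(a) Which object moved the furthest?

the green cube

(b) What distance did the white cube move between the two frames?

1.1

The white cube was near (1.7, 5.1) before and (2.5, 5.8) after, so it travelled √(0.8² + 0.7²) ≈ 1.1 units.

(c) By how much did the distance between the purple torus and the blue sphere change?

-0.4

Before: roughly 8.0 units apart; after: 7.6. That's 0.4 units closer together.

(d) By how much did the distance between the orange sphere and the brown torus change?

-2.0

The distance was about 5.6 in the first image and 3.6 in the second, so they moved 2.0 units closer together.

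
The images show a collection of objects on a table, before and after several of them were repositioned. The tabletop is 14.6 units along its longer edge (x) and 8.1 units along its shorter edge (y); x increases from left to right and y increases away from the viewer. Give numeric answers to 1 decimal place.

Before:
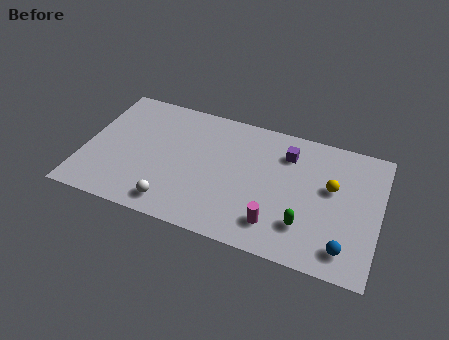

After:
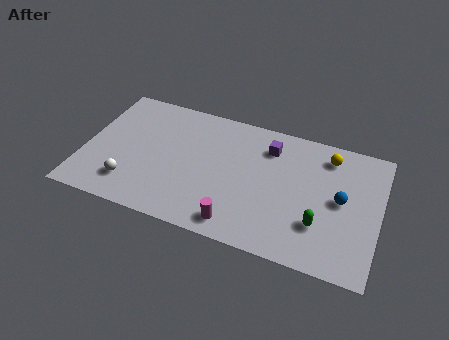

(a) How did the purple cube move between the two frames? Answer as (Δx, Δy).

(-0.9, 0.1)

The purple cube started near (9.9, 6.2) and ended near (9.0, 6.3).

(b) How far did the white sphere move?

2.3

From (4.7, 1.2) to (2.5, 1.8), the white sphere covered √(2.2² + 0.6²) ≈ 2.3 units.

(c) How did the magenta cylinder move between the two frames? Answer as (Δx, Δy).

(-1.8, -0.6)

The magenta cylinder started near (9.7, 1.7) and ended near (7.9, 1.1).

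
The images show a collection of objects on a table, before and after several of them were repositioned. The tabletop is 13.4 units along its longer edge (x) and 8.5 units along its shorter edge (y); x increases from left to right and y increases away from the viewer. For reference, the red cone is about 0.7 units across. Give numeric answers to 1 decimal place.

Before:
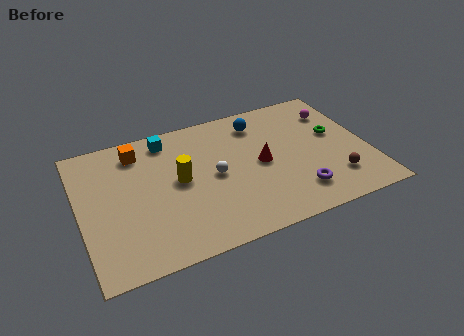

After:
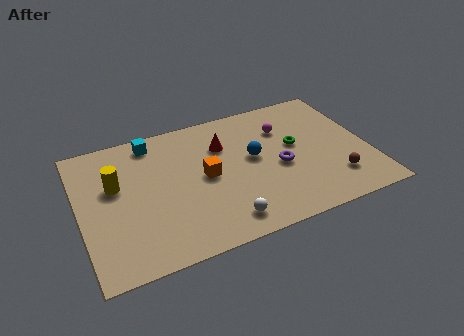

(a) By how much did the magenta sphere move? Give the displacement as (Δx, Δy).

(-2.5, -0.3)

The magenta sphere was at about (12.2, 6.4) and moved to about (9.7, 6.1).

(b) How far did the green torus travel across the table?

1.9

From (12.0, 4.9) to (10.1, 4.8), the green torus covered √(1.9² + 0.1²) ≈ 1.9 units.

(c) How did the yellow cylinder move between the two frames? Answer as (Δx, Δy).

(-2.9, 0.7)

The yellow cylinder started near (4.6, 4.5) and ended near (1.7, 5.2).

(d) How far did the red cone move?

2.4

The red cone moved from about (8.4, 4.2) to (6.8, 6.0), a distance of √(1.6² + 1.8²) ≈ 2.4.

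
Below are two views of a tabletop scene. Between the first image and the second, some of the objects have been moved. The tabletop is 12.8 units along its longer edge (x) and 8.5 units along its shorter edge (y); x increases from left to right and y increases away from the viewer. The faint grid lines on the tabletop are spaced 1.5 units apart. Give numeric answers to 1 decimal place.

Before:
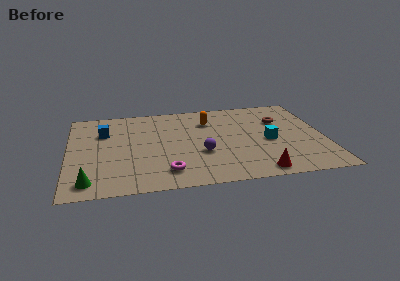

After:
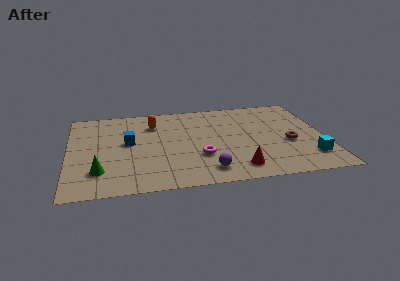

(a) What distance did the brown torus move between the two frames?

2.3

The brown torus was near (10.7, 5.8) before and (11.0, 3.5) after, so it travelled √(0.3² + 2.3²) ≈ 2.3 units.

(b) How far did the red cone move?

1.1

The red cone moved from about (9.3, 0.9) to (8.3, 1.4), a distance of √(1.0² + 0.5²) ≈ 1.1.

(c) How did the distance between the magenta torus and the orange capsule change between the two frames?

-1.0

Before: roughly 5.2 units apart; after: 4.2. That's 1.0 units closer together.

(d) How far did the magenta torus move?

2.1

The magenta torus moved from about (4.8, 1.6) to (6.5, 2.8), a distance of √(1.7² + 1.2²) ≈ 2.1.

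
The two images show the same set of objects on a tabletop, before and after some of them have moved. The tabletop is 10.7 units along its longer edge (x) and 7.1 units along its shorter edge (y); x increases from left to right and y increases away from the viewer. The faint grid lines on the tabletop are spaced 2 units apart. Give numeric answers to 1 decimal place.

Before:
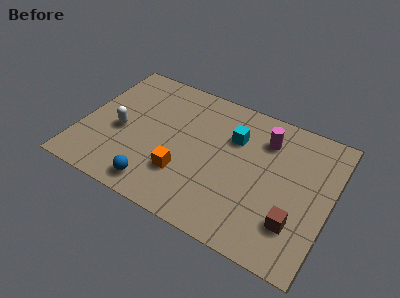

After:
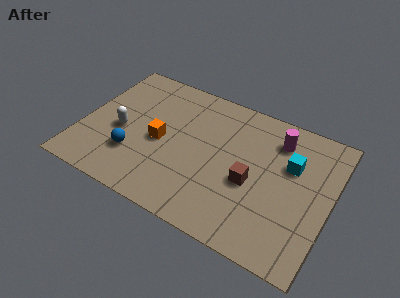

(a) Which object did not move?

the white capsule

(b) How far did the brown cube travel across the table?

2.3

The brown cube was near (9.4, 1.9) before and (7.4, 3.0) after, so it travelled √(2.0² + 1.1²) ≈ 2.3 units.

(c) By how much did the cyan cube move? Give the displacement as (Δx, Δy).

(2.5, -0.3)

From the two frames, the cyan cube sits at roughly (6.4, 4.9) before and (8.9, 4.6) after.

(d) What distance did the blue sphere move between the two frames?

1.6

The blue sphere moved from about (3.6, 1.0) to (2.4, 2.1), a distance of √(1.2² + 1.1²) ≈ 1.6.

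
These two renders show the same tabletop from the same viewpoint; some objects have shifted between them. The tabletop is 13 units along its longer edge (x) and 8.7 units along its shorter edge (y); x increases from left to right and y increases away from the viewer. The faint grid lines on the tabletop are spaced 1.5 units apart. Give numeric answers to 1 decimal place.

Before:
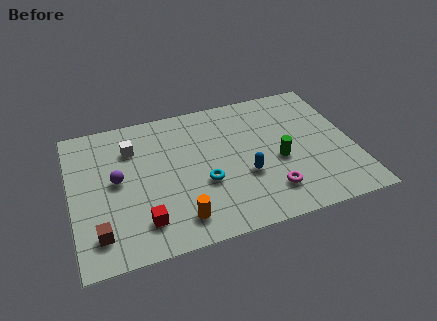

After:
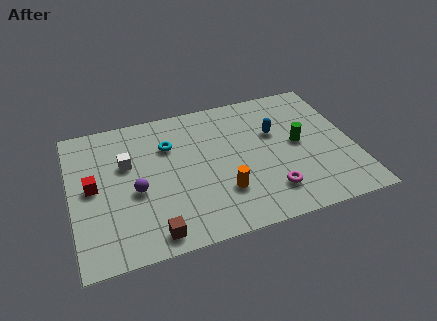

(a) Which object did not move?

the magenta torus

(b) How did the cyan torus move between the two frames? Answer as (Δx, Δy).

(-1.4, 2.8)

The cyan torus started near (6.0, 3.3) and ended near (4.6, 6.1).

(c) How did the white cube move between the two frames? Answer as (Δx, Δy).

(-0.3, -0.9)

The white cube started near (2.9, 6.4) and ended near (2.6, 5.5).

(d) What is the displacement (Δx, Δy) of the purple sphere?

(0.8, -0.9)

From the two frames, the purple sphere sits at roughly (2.1, 4.6) before and (2.9, 3.7) after.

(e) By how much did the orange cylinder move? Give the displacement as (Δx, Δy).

(2.1, 1.0)

From the two frames, the orange cylinder sits at roughly (4.7, 1.5) before and (6.8, 2.5) after.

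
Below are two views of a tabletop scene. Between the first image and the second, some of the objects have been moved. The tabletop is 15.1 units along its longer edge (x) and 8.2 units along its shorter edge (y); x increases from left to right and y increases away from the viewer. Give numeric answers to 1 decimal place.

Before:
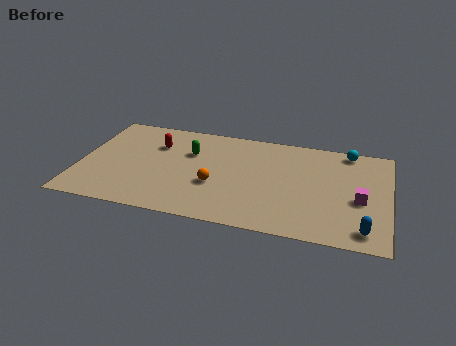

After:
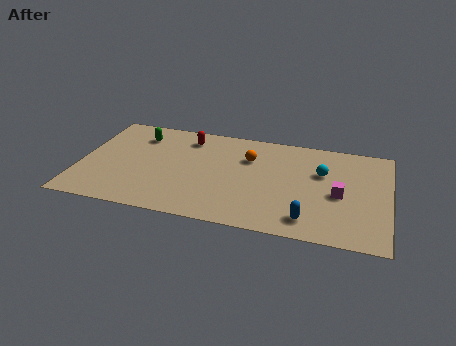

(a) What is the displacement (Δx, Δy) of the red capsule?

(1.5, 0.9)

From the two frames, the red capsule sits at roughly (3.6, 5.8) before and (5.1, 6.7) after.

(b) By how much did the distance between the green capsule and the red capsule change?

+0.7

The distance was about 1.7 in the first image and 2.4 in the second, so they moved 0.7 units further apart.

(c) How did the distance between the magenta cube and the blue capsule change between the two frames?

+0.4

They were about 2.3 units apart before and 2.7 after — 0.4 units further apart.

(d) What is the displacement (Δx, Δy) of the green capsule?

(-2.6, 0.9)

From the two frames, the green capsule sits at roughly (5.3, 5.5) before and (2.7, 6.4) after.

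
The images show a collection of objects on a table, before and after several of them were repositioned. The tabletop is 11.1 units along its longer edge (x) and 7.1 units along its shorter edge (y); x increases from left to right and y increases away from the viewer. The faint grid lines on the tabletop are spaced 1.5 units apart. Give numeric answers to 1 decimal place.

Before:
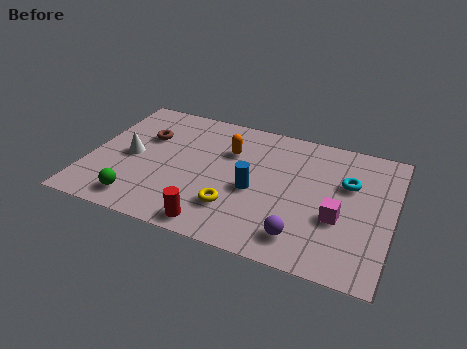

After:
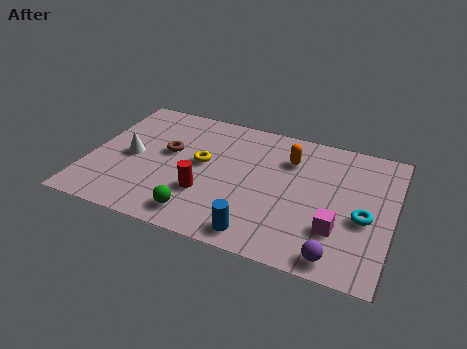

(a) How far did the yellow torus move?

2.4

The yellow torus was near (5.5, 1.9) before and (4.1, 3.9) after, so it travelled √(1.4² + 2.0²) ≈ 2.4 units.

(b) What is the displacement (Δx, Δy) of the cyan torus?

(0.7, -1.6)

The cyan torus started near (9.4, 4.6) and ended near (10.1, 3.0).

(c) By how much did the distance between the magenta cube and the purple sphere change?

-0.5

The distance was about 1.8 in the first image and 1.3 in the second, so they moved 0.5 units closer together.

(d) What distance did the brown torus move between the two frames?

1.1

The brown torus was near (1.9, 4.7) before and (2.8, 4.1) after, so it travelled √(0.9² + 0.6²) ≈ 1.1 units.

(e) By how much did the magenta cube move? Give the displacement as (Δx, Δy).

(0.0, -0.6)

From the two frames, the magenta cube sits at roughly (9.2, 2.7) before and (9.2, 2.1) after.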